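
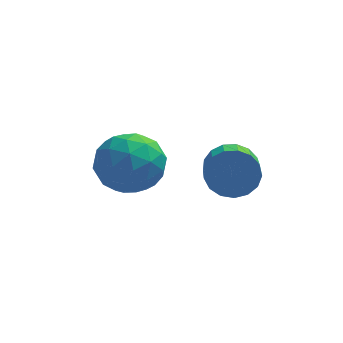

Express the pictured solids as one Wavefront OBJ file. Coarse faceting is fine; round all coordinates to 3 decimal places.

v -2.814 -0.263 1.471
v -2.297 -0.642 0.471
v -4.183 -1.598 1.269
v -3.666 -1.977 0.269
v -3.133 -2.153 1.316
v -2.287 -1.327 1.441
v -4.193 -0.913 0.299
v -3.347 -0.087 0.424
v -3.149 -1.043 -0.254
v -2.494 -1.81 0.375
v -3.986 -0.43 1.365
v -3.331 -1.197 1.994
v -2.436 -0.335 0.989
v -4.044 -1.905 0.751
v -3.731 -2.008 1.367
v -3.427 -2.231 0.779
v -2.43 -0.738 1.559
v -2.126 -0.961 0.971
v -2.617 -1.849 1.468
v -4.354 -1.279 0.769
v -4.05 -1.502 0.181
v -3.053 -0.009 0.961
v -2.749 -0.232 0.373
v -3.863 -0.391 0.272
v -2.632 -0.794 -0.025
v -3.437 -1.579 -0.144
v -3.747 -0.953 -0.126
v -3.25 -0.468 -0.053
v -2.247 -1.244 0.344
v -3.052 -2.029 0.226
v -2.739 -2.132 0.841
v -2.242 -1.647 0.915
v -2.748 -1.48 -0.081
v -3.428 -0.211 1.514
v -4.233 -0.996 1.396
v -4.238 -0.593 0.825
v -3.741 -0.108 0.899
v -3.043 -0.661 1.884
v -3.848 -1.446 1.765
v -3.23 -1.772 1.793
v -2.733 -1.287 1.866
v -3.732 -0.76 1.821
v -0.215 -1.592 1.016
v 0.211 -1.955 0.376
v 0.182 -3.451 1.205
v -0.245 -3.088 1.844
v 0.504 -1.822 0.625
v 0.474 -3.318 1.454
v 0.632 -1.637 0.964
v 0.603 -3.133 1.793
v 0.566 -1.442 1.315
v 0.537 -2.937 2.143
v 0.321 -1.281 1.597
v 0.292 -2.776 2.426
v -0.047 -1.191 1.746
v -0.076 -2.687 2.574
v -0.453 -1.193 1.728
v -0.483 -2.689 2.556
v -0.805 -1.287 1.546
v -0.835 -2.782 2.375
v -1.022 -1.45 1.243
v -1.051 -2.946 2.072
v -1.054 -1.646 0.888
v -1.083 -3.142 1.717
v -0.894 -1.83 0.562
v -0.923 -3.326 1.391
v -0.578 -1.959 0.34
v -0.608 -3.455 1.169
v -0.18 -2.004 0.273
v -0.209 -3.5 1.102
f 1 38 17
f 38 12 41
f 17 41 6
f 38 41 17
f 1 17 13
f 17 6 18
f 13 18 2
f 17 18 13
f 1 13 22
f 13 2 23
f 22 23 8
f 13 23 22
f 1 22 34
f 22 8 37
f 34 37 11
f 22 37 34
f 1 34 38
f 34 11 42
f 38 42 12
f 34 42 38
f 2 18 29
f 18 6 32
f 29 32 10
f 18 32 29
f 6 41 19
f 41 12 40
f 19 40 5
f 41 40 19
f 12 42 39
f 42 11 35
f 39 35 3
f 42 35 39
f 11 37 36
f 37 8 24
f 36 24 7
f 37 24 36
f 8 23 28
f 23 2 25
f 28 25 9
f 23 25 28
f 4 30 16
f 30 10 31
f 16 31 5
f 30 31 16
f 4 16 14
f 16 5 15
f 14 15 3
f 16 15 14
f 4 14 21
f 14 3 20
f 21 20 7
f 14 20 21
f 4 21 26
f 21 7 27
f 26 27 9
f 21 27 26
f 4 26 30
f 26 9 33
f 30 33 10
f 26 33 30
f 5 31 19
f 31 10 32
f 19 32 6
f 31 32 19
f 3 15 39
f 15 5 40
f 39 40 12
f 15 40 39
f 7 20 36
f 20 3 35
f 36 35 11
f 20 35 36
f 9 27 28
f 27 7 24
f 28 24 8
f 27 24 28
f 10 33 29
f 33 9 25
f 29 25 2
f 33 25 29
f 44 43 47
f 44 47 45
f 45 47 48
f 45 48 46
f 47 43 49
f 47 49 48
f 48 49 50
f 48 50 46
f 49 43 51
f 49 51 50
f 50 51 52
f 50 52 46
f 51 43 53
f 51 53 52
f 52 53 54
f 52 54 46
f 53 43 55
f 53 55 54
f 54 55 56
f 54 56 46
f 55 43 57
f 55 57 56
f 56 57 58
f 56 58 46
f 57 43 59
f 57 59 58
f 58 59 60
f 58 60 46
f 59 43 61
f 59 61 60
f 60 61 62
f 60 62 46
f 61 43 63
f 61 63 62
f 62 63 64
f 62 64 46
f 63 43 65
f 63 65 64
f 64 65 66
f 64 66 46
f 65 43 67
f 65 67 66
f 66 67 68
f 66 68 46
f 67 43 69
f 67 69 68
f 68 69 70
f 68 70 46
f 69 43 44
f 69 44 70
f 70 44 45
f 70 45 46



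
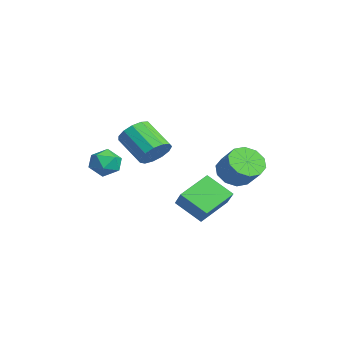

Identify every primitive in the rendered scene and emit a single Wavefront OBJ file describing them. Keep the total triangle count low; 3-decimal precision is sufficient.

v -1.385 2.378 -2.788
v -2.36 1.194 -1.701
v -0.389 2.457 -1.807
v -1.365 1.273 -0.72
v -0.375 0.727 -3.68
v -1.351 -0.457 -2.593
v 0.62 0.806 -2.699
v -0.355 -0.378 -1.612
v -0.109 -1.727 1.483
v 0.568 -2.4 1.78
v -0.813 -3.266 2.973
v -1.491 -2.593 2.677
v 0.607 -1.968 2.139
v -0.774 -2.833 3.332
v 0.418 -1.458 2.289
v -0.963 -2.324 3.482
v 0.062 -1.035 2.184
v -1.319 -1.9 3.377
v -0.349 -0.831 1.856
v -1.73 -1.696 3.05
v -0.683 -0.912 1.41
v -2.065 -1.777 2.604
v -0.836 -1.252 0.988
v -2.217 -2.117 2.181
v -0.758 -1.742 0.722
v -2.139 -2.608 1.915
v -0.474 -2.228 0.698
v -1.855 -3.094 1.892
v -0.074 -2.555 0.924
v -1.455 -3.421 2.117
v 0.314 -2.62 1.327
v -1.067 -3.485 2.52
v -3.542 -2.887 0.063
v -2.745 -3.364 0.457
v -3.975 -4.256 -0.717
v -3.178 -4.733 -0.323
v -3.945 -4.456 0.272
v -3.677 -3.611 0.754
v -3.043 -4.009 -1.014
v -2.775 -3.164 -0.532
v -2.436 -4.058 -0.209
v -2.994 -4.334 0.586
v -3.726 -3.286 -0.846
v -4.284 -3.562 -0.051
v -0.903 2.625 -0.396
v -0.175 1.955 -0.877
v 0.911 2.365 0.196
v 0.183 3.035 0.676
v -0.12 2.567 -1.167
v 0.966 2.977 -0.094
v -0.364 3.202 -1.162
v 0.722 3.612 -0.09
v -0.814 3.616 -0.865
v 0.272 4.026 0.207
v -1.298 3.651 -0.389
v -0.212 4.062 0.683
v -1.631 3.295 0.084
v -0.545 3.705 1.157
v -1.686 2.683 0.374
v -0.6 3.093 1.447
v -1.442 2.048 0.37
v -0.356 2.458 1.442
v -0.992 1.634 0.073
v 0.094 2.044 1.145
v -0.508 1.598 -0.403
v 0.578 2.009 0.669
f 2 4 1
f 5 2 1
f 1 4 3
f 3 5 1
f 2 8 4
f 6 2 5
f 6 8 2
f 4 8 3
f 7 5 3
f 3 8 7
f 7 6 5
f 8 6 7
f 10 9 13
f 10 13 11
f 11 13 14
f 11 14 12
f 13 9 15
f 13 15 14
f 14 15 16
f 14 16 12
f 15 9 17
f 15 17 16
f 16 17 18
f 16 18 12
f 17 9 19
f 17 19 18
f 18 19 20
f 18 20 12
f 19 9 21
f 19 21 20
f 20 21 22
f 20 22 12
f 21 9 23
f 21 23 22
f 22 23 24
f 22 24 12
f 23 9 25
f 23 25 24
f 24 25 26
f 24 26 12
f 25 9 27
f 25 27 26
f 26 27 28
f 26 28 12
f 27 9 29
f 27 29 28
f 28 29 30
f 28 30 12
f 29 9 31
f 29 31 30
f 30 31 32
f 30 32 12
f 31 9 10
f 31 10 32
f 32 10 11
f 32 11 12
f 33 44 38
f 33 38 34
f 33 34 40
f 33 40 43
f 33 43 44
f 34 38 42
f 38 44 37
f 44 43 35
f 43 40 39
f 40 34 41
f 36 42 37
f 36 37 35
f 36 35 39
f 36 39 41
f 36 41 42
f 37 42 38
f 35 37 44
f 39 35 43
f 41 39 40
f 42 41 34
f 46 45 49
f 46 49 47
f 47 49 50
f 47 50 48
f 49 45 51
f 49 51 50
f 50 51 52
f 50 52 48
f 51 45 53
f 51 53 52
f 52 53 54
f 52 54 48
f 53 45 55
f 53 55 54
f 54 55 56
f 54 56 48
f 55 45 57
f 55 57 56
f 56 57 58
f 56 58 48
f 57 45 59
f 57 59 58
f 58 59 60
f 58 60 48
f 59 45 61
f 59 61 60
f 60 61 62
f 60 62 48
f 61 45 63
f 61 63 62
f 62 63 64
f 62 64 48
f 63 45 65
f 63 65 64
f 64 65 66
f 64 66 48
f 65 45 46
f 65 46 66
f 66 46 47
f 66 47 48



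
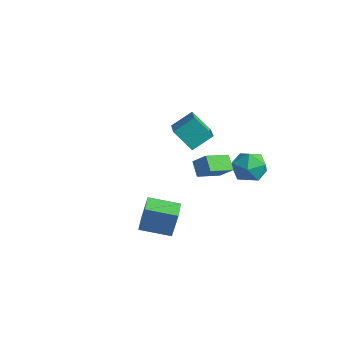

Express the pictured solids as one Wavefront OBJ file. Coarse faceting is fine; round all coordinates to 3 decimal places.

v -4.111 1.828 -0.056
v -2.506 0.658 0.818
v -3.76 2.882 0.711
v -2.155 1.712 1.584
v -3.205 2.288 -1.104
v -1.6 1.118 -0.231
v -2.854 3.342 -0.338
v -1.249 2.172 0.536
v -0.285 0.049 0.13
v 0.465 0.245 0.853
v -0.186 1.397 -0.338
v 0.564 1.593 0.385
v 0.376 -0.213 -0.485
v 1.126 -0.017 0.238
v 0.475 1.135 -0.953
v 1.225 1.331 -0.23
v 2.013 2.772 -0.494
v 2.392 2.351 0.341
v 0.828 1.649 -0.521
v 1.207 1.228 0.314
v 0.773 2.138 0.36
v 1.506 2.832 0.377
v 1.714 1.168 -0.557
v 2.447 1.862 -0.54
v 2.208 1.36 0.303
v 1.626 1.96 0.869
v 1.594 2.04 -1.049
v 1.012 2.64 -0.483
v 1.556 -4.683 -1.492
v 1.722 -4.429 -0.105
v 0.682 -3.819 -1.545
v 0.848 -3.566 -0.157
v 2.652 -3.594 -1.823
v 2.818 -3.341 -0.435
v 1.778 -2.731 -1.875
v 1.944 -2.477 -0.488
f 2 4 1
f 5 2 1
f 1 4 3
f 3 5 1
f 2 8 4
f 6 2 5
f 6 8 2
f 4 8 3
f 7 5 3
f 3 8 7
f 7 6 5
f 8 6 7
f 10 12 9
f 13 10 9
f 9 12 11
f 11 13 9
f 10 16 12
f 14 10 13
f 14 16 10
f 12 16 11
f 15 13 11
f 11 16 15
f 15 14 13
f 16 14 15
f 17 28 22
f 17 22 18
f 17 18 24
f 17 24 27
f 17 27 28
f 18 22 26
f 22 28 21
f 28 27 19
f 27 24 23
f 24 18 25
f 20 26 21
f 20 21 19
f 20 19 23
f 20 23 25
f 20 25 26
f 21 26 22
f 19 21 28
f 23 19 27
f 25 23 24
f 26 25 18
f 30 32 29
f 33 30 29
f 29 32 31
f 31 33 29
f 30 36 32
f 34 30 33
f 34 36 30
f 32 36 31
f 35 33 31
f 31 36 35
f 35 34 33
f 36 34 35



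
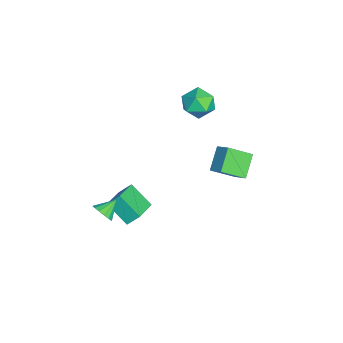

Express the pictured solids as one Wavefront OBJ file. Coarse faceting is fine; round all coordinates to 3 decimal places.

v 0.102 -3.444 -2.065
v 0.074 -2.732 -1.293
v 0.839 -2.28 -3.112
v 0.811 -1.569 -2.34
v 1.649 -3.951 -1.54
v 1.621 -3.24 -0.768
v 2.386 -2.788 -2.587
v 2.358 -2.076 -1.815
v 1.199 2.025 3.721
v 1.876 2.637 4.336
v 0.817 3.338 2.834
v 1.494 3.95 3.449
v 2.366 1.71 2.751
v 3.043 2.322 3.366
v 1.984 3.023 1.864
v 2.661 3.635 2.479
v 4.194 -3.91 0.363
v 4.569 -4.025 0.955
v 3.506 -3.19 0.937
v 4.733 -3.739 0.792
v 4.752 -3.499 0.514
v 4.622 -3.369 0.196
v 4.377 -3.384 -0.078
v 4.083 -3.541 -0.233
v 3.819 -3.796 -0.229
v 3.655 -4.082 -0.067
v 3.636 -4.322 0.211
v 3.766 -4.452 0.529
v 4.01 -4.436 0.803
v 4.304 -4.28 0.959
v -4.146 0.677 3.758
v -3.523 1.566 3.558
v -3.537 -0.086 2.262
v -2.914 0.803 2.062
v -2.67 0.138 2.908
v -3.047 0.609 3.833
v -4.013 0.871 1.987
v -4.39 1.342 2.912
v -3.441 1.686 2.464
v -2.611 1.233 3.033
v -4.449 0.247 2.787
v -3.619 -0.206 3.356
f 2 4 1
f 5 2 1
f 1 4 3
f 3 5 1
f 2 8 4
f 6 2 5
f 6 8 2
f 4 8 3
f 7 5 3
f 3 8 7
f 7 6 5
f 8 6 7
f 10 12 9
f 13 10 9
f 9 12 11
f 11 13 9
f 10 16 12
f 14 10 13
f 14 16 10
f 12 16 11
f 15 13 11
f 11 16 15
f 15 14 13
f 16 14 15
f 18 17 20
f 18 20 19
f 20 17 21
f 20 21 19
f 21 17 22
f 21 22 19
f 22 17 23
f 22 23 19
f 23 17 24
f 23 24 19
f 24 17 25
f 24 25 19
f 25 17 26
f 25 26 19
f 26 17 27
f 26 27 19
f 27 17 28
f 27 28 19
f 28 17 29
f 28 29 19
f 29 17 30
f 29 30 19
f 30 17 18
f 30 18 19
f 31 42 36
f 31 36 32
f 31 32 38
f 31 38 41
f 31 41 42
f 32 36 40
f 36 42 35
f 42 41 33
f 41 38 37
f 38 32 39
f 34 40 35
f 34 35 33
f 34 33 37
f 34 37 39
f 34 39 40
f 35 40 36
f 33 35 42
f 37 33 41
f 39 37 38
f 40 39 32



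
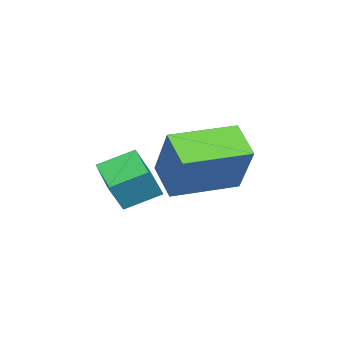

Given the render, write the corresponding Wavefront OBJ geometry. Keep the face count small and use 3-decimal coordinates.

v -1.728 1.374 -1.207
v -2.389 0.654 -0.546
v -0.962 2.076 0.324
v -1.624 1.355 0.985
v -0.336 0.025 -1.285
v -0.998 -0.696 -0.624
v 0.429 0.726 0.246
v -0.232 0.006 0.907
v -1.213 -2.06 -1.572
v -1.777 -1.183 -1.086
v -0.298 -1.263 -1.948
v -0.862 -0.386 -1.461
v -0.678 -2.234 -0.639
v -1.242 -1.357 -0.152
v 0.237 -1.437 -1.014
v -0.327 -0.56 -0.528
f 2 4 1
f 5 2 1
f 1 4 3
f 3 5 1
f 2 8 4
f 6 2 5
f 6 8 2
f 4 8 3
f 7 5 3
f 3 8 7
f 7 6 5
f 8 6 7
f 10 12 9
f 13 10 9
f 9 12 11
f 11 13 9
f 10 16 12
f 14 10 13
f 14 16 10
f 12 16 11
f 15 13 11
f 11 16 15
f 15 14 13
f 16 14 15



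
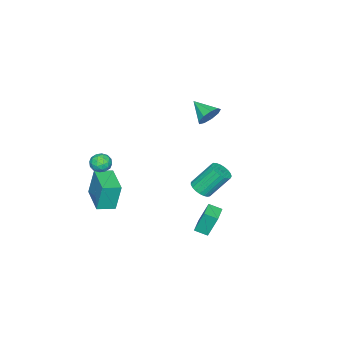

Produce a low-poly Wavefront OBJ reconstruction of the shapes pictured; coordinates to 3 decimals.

v 1.989 1.477 -4.056
v 1.777 1.966 -2.643
v 1.768 2.193 -4.337
v 1.556 2.682 -2.924
v 3.044 1.818 -4.016
v 2.832 2.307 -2.603
v 2.823 2.534 -4.297
v 2.611 3.023 -2.884
v -1.273 0.226 1.94
v -0.815 -0.156 1.437
v -1.587 -0.966 2.56
v -0.532 -0.008 1.865
v -0.596 0.249 2.328
v -0.976 0.496 2.61
v -1.495 0.616 2.578
v -1.91 0.554 2.248
v -2.026 0.339 1.774
v -1.79 0.071 1.378
v -1.312 -0.125 1.245
v 3.914 2.713 0.283
v 4.505 2.988 0.383
v 3.878 3.842 1.738
v 3.286 3.567 1.637
v 4.386 3.168 0.214
v 3.759 4.023 1.569
v 4.186 3.27 0.057
v 3.558 4.125 1.411
v 3.938 3.275 -0.061
v 3.311 4.13 1.293
v 3.686 3.184 -0.12
v 3.059 4.038 1.235
v 3.474 3.01 -0.109
v 2.846 3.865 1.245
v 3.337 2.786 -0.03
v 2.71 3.64 1.324
v 3.301 2.548 0.102
v 2.673 3.403 1.457
v 3.37 2.339 0.266
v 2.742 3.194 1.621
v 3.533 2.195 0.433
v 2.906 3.05 1.787
v 3.762 2.14 0.574
v 3.135 2.995 1.928
v 4.017 2.184 0.664
v 3.39 3.039 2.019
v 4.255 2.32 0.689
v 3.627 3.174 2.043
v 4.433 2.523 0.643
v 3.806 3.378 1.997
v 4.522 2.759 0.535
v 3.894 3.614 1.889
v 2.264 -4.161 -3.698
v 2.082 -3.873 -1.971
v 3.514 -2.813 -3.79
v 3.331 -2.526 -2.064
v 3.049 -4.874 -3.496
v 2.866 -4.587 -1.77
v 4.298 -3.527 -3.589
v 4.116 -3.239 -1.862
v 3.242 -3.399 -0.356
v 3.759 -3.783 -0.511
v 2.581 -4.097 -0.829
v 3.098 -4.481 -0.984
v 2.91 -4.418 -0.352
v 3.318 -3.987 -0.059
v 3.022 -3.893 -1.281
v 3.43 -3.462 -0.988
v 3.623 -4.089 -1.082
v 3.553 -4.413 -0.508
v 2.787 -3.467 -0.832
v 2.717 -3.791 -0.258
v 3.559 -3.53 -0.391
v 2.781 -4.35 -0.949
v 2.671 -4.313 -0.577
v 2.974 -4.539 -0.668
v 3.3 -3.649 -0.126
v 3.603 -3.875 -0.217
v 3.104 -4.248 -0.124
v 2.737 -4.005 -1.123
v 3.04 -4.231 -1.214
v 3.366 -3.341 -0.672
v 3.669 -3.567 -0.763
v 3.236 -3.632 -1.216
v 3.782 -3.936 -0.819
v 3.393 -4.346 -1.097
v 3.349 -4 -1.271
v 3.589 -3.747 -1.099
v 3.742 -4.126 -0.481
v 3.353 -4.536 -0.76
v 3.242 -4.499 -0.388
v 3.483 -4.245 -0.216
v 3.661 -4.306 -0.817
v 2.987 -3.344 -0.58
v 2.598 -3.754 -0.859
v 2.857 -3.635 -1.124
v 3.098 -3.381 -0.952
v 2.947 -3.534 -0.243
v 2.558 -3.944 -0.521
v 2.751 -4.133 -0.241
v 2.991 -3.88 -0.069
v 2.679 -3.574 -0.523
f 2 4 1
f 5 2 1
f 1 4 3
f 3 5 1
f 2 8 4
f 6 2 5
f 6 8 2
f 4 8 3
f 7 5 3
f 3 8 7
f 7 6 5
f 8 6 7
f 10 9 12
f 10 12 11
f 12 9 13
f 12 13 11
f 13 9 14
f 13 14 11
f 14 9 15
f 14 15 11
f 15 9 16
f 15 16 11
f 16 9 17
f 16 17 11
f 17 9 18
f 17 18 11
f 18 9 19
f 18 19 11
f 19 9 10
f 19 10 11
f 21 20 24
f 21 24 22
f 22 24 25
f 22 25 23
f 24 20 26
f 24 26 25
f 25 26 27
f 25 27 23
f 26 20 28
f 26 28 27
f 27 28 29
f 27 29 23
f 28 20 30
f 28 30 29
f 29 30 31
f 29 31 23
f 30 20 32
f 30 32 31
f 31 32 33
f 31 33 23
f 32 20 34
f 32 34 33
f 33 34 35
f 33 35 23
f 34 20 36
f 34 36 35
f 35 36 37
f 35 37 23
f 36 20 38
f 36 38 37
f 37 38 39
f 37 39 23
f 38 20 40
f 38 40 39
f 39 40 41
f 39 41 23
f 40 20 42
f 40 42 41
f 41 42 43
f 41 43 23
f 42 20 44
f 42 44 43
f 43 44 45
f 43 45 23
f 44 20 46
f 44 46 45
f 45 46 47
f 45 47 23
f 46 20 48
f 46 48 47
f 47 48 49
f 47 49 23
f 48 20 50
f 48 50 49
f 49 50 51
f 49 51 23
f 50 20 21
f 50 21 51
f 51 21 22
f 51 22 23
f 53 55 52
f 56 53 52
f 52 55 54
f 54 56 52
f 53 59 55
f 57 53 56
f 57 59 53
f 55 59 54
f 58 56 54
f 54 59 58
f 58 57 56
f 59 57 58
f 60 97 76
f 97 71 100
f 76 100 65
f 97 100 76
f 60 76 72
f 76 65 77
f 72 77 61
f 76 77 72
f 60 72 81
f 72 61 82
f 81 82 67
f 72 82 81
f 60 81 93
f 81 67 96
f 93 96 70
f 81 96 93
f 60 93 97
f 93 70 101
f 97 101 71
f 93 101 97
f 61 77 88
f 77 65 91
f 88 91 69
f 77 91 88
f 65 100 78
f 100 71 99
f 78 99 64
f 100 99 78
f 71 101 98
f 101 70 94
f 98 94 62
f 101 94 98
f 70 96 95
f 96 67 83
f 95 83 66
f 96 83 95
f 67 82 87
f 82 61 84
f 87 84 68
f 82 84 87
f 63 89 75
f 89 69 90
f 75 90 64
f 89 90 75
f 63 75 73
f 75 64 74
f 73 74 62
f 75 74 73
f 63 73 80
f 73 62 79
f 80 79 66
f 73 79 80
f 63 80 85
f 80 66 86
f 85 86 68
f 80 86 85
f 63 85 89
f 85 68 92
f 89 92 69
f 85 92 89
f 64 90 78
f 90 69 91
f 78 91 65
f 90 91 78
f 62 74 98
f 74 64 99
f 98 99 71
f 74 99 98
f 66 79 95
f 79 62 94
f 95 94 70
f 79 94 95
f 68 86 87
f 86 66 83
f 87 83 67
f 86 83 87
f 69 92 88
f 92 68 84
f 88 84 61
f 92 84 88



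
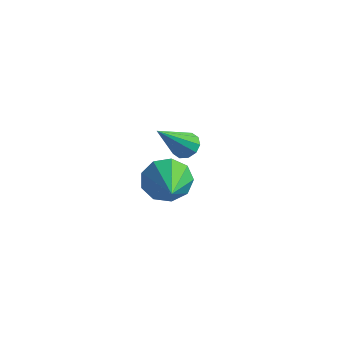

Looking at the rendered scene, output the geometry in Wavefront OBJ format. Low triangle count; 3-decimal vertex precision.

v -0.067 -2.112 -1.827
v 0.548 -1.891 -2.322
v 1.147 -3.528 -0.953
v 0.562 -1.587 -1.851
v 0.282 -1.529 -1.369
v -0.162 -1.744 -1.101
v -0.561 -2.132 -1.173
v -0.729 -2.51 -1.552
v -0.588 -2.702 -2.059
v -0.203 -2.618 -2.458
v 0.246 -2.298 -2.562
v -1.786 1.262 -3.126
v -1.511 1.58 -2.788
v -2.054 0.058 -1.774
v -1.832 1.668 -2.774
v -2.136 1.601 -2.893
v -2.307 1.404 -3.102
v -2.278 1.153 -3.32
v -2.062 0.943 -3.464
v -1.741 0.855 -3.479
v -1.437 0.923 -3.359
v -1.266 1.119 -3.15
v -1.294 1.371 -2.932
f 2 1 4
f 2 4 3
f 4 1 5
f 4 5 3
f 5 1 6
f 5 6 3
f 6 1 7
f 6 7 3
f 7 1 8
f 7 8 3
f 8 1 9
f 8 9 3
f 9 1 10
f 9 10 3
f 10 1 11
f 10 11 3
f 11 1 2
f 11 2 3
f 13 12 15
f 13 15 14
f 15 12 16
f 15 16 14
f 16 12 17
f 16 17 14
f 17 12 18
f 17 18 14
f 18 12 19
f 18 19 14
f 19 12 20
f 19 20 14
f 20 12 21
f 20 21 14
f 21 12 22
f 21 22 14
f 22 12 23
f 22 23 14
f 23 12 13
f 23 13 14



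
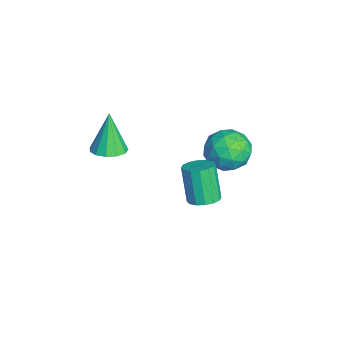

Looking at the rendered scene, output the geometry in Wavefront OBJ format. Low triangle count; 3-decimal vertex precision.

v -2.054 4.588 -2.079
v -1.672 3.993 -1.434
v -2.228 3.407 -3.066
v -1.846 2.812 -2.421
v -2.708 3.197 -2.265
v -2.601 3.926 -1.655
v -1.299 3.474 -2.845
v -1.192 4.203 -2.235
v -1.206 3.304 -1.908
v -2.076 3.133 -1.55
v -1.824 4.267 -2.95
v -2.694 4.096 -2.592
v -1.848 4.394 -1.67
v -2.052 3.006 -2.83
v -2.559 3.232 -2.738
v -2.334 2.882 -2.36
v -2.394 4.355 -1.8
v -2.169 4.005 -1.421
v -2.778 3.537 -1.91
v -1.731 3.395 -3.079
v -1.506 3.045 -2.7
v -1.566 4.518 -2.14
v -1.341 4.168 -1.762
v -1.122 3.863 -2.59
v -1.349 3.639 -1.569
v -1.451 2.946 -2.149
v -1.13 3.334 -2.398
v -1.067 3.763 -2.04
v -1.861 3.539 -1.359
v -1.963 2.845 -1.939
v -2.47 3.071 -1.847
v -2.407 3.5 -1.489
v -1.587 3.134 -1.637
v -1.937 4.555 -2.561
v -2.039 3.861 -3.141
v -1.493 3.9 -3.011
v -1.43 4.329 -2.653
v -2.449 4.454 -2.351
v -2.551 3.761 -2.931
v -2.833 3.637 -2.46
v -2.77 4.066 -2.102
v -2.313 4.266 -2.863
v -2.183 -0.608 -2.09
v -1.697 -1.095 -1.915
v -2.697 -0.532 -0.45
v -1.519 -0.739 -1.875
v -1.551 -0.341 -1.904
v -1.784 -0.028 -1.991
v -2.144 0.101 -2.11
v -2.516 0.005 -2.223
v -2.782 -0.285 -2.293
v -2.858 -0.678 -2.298
v -2.719 -1.049 -2.238
v -2.41 -1.279 -2.13
v -2.029 -1.296 -2.01
v 2.409 2.394 -0.762
v 2.875 2.672 -0.531
v 2.297 2.525 0.813
v 1.831 2.246 0.582
v 2.673 2.893 -0.593
v 2.096 2.746 0.75
v 2.401 2.98 -0.701
v 1.824 2.833 0.643
v 2.131 2.91 -0.825
v 1.553 2.763 0.519
v 1.935 2.702 -0.932
v 1.358 2.554 0.412
v 1.866 2.411 -0.993
v 1.289 2.263 0.351
v 1.943 2.115 -0.993
v 1.365 1.968 0.351
v 2.144 1.894 -0.93
v 1.567 1.747 0.413
v 2.416 1.807 -0.823
v 1.839 1.66 0.521
v 2.687 1.877 -0.699
v 2.109 1.73 0.645
v 2.882 2.086 -0.592
v 2.305 1.938 0.752
v 2.951 2.377 -0.531
v 2.374 2.229 0.813
f 1 38 17
f 38 12 41
f 17 41 6
f 38 41 17
f 1 17 13
f 17 6 18
f 13 18 2
f 17 18 13
f 1 13 22
f 13 2 23
f 22 23 8
f 13 23 22
f 1 22 34
f 22 8 37
f 34 37 11
f 22 37 34
f 1 34 38
f 34 11 42
f 38 42 12
f 34 42 38
f 2 18 29
f 18 6 32
f 29 32 10
f 18 32 29
f 6 41 19
f 41 12 40
f 19 40 5
f 41 40 19
f 12 42 39
f 42 11 35
f 39 35 3
f 42 35 39
f 11 37 36
f 37 8 24
f 36 24 7
f 37 24 36
f 8 23 28
f 23 2 25
f 28 25 9
f 23 25 28
f 4 30 16
f 30 10 31
f 16 31 5
f 30 31 16
f 4 16 14
f 16 5 15
f 14 15 3
f 16 15 14
f 4 14 21
f 14 3 20
f 21 20 7
f 14 20 21
f 4 21 26
f 21 7 27
f 26 27 9
f 21 27 26
f 4 26 30
f 26 9 33
f 30 33 10
f 26 33 30
f 5 31 19
f 31 10 32
f 19 32 6
f 31 32 19
f 3 15 39
f 15 5 40
f 39 40 12
f 15 40 39
f 7 20 36
f 20 3 35
f 36 35 11
f 20 35 36
f 9 27 28
f 27 7 24
f 28 24 8
f 27 24 28
f 10 33 29
f 33 9 25
f 29 25 2
f 33 25 29
f 44 43 46
f 44 46 45
f 46 43 47
f 46 47 45
f 47 43 48
f 47 48 45
f 48 43 49
f 48 49 45
f 49 43 50
f 49 50 45
f 50 43 51
f 50 51 45
f 51 43 52
f 51 52 45
f 52 43 53
f 52 53 45
f 53 43 54
f 53 54 45
f 54 43 55
f 54 55 45
f 55 43 44
f 55 44 45
f 57 56 60
f 57 60 58
f 58 60 61
f 58 61 59
f 60 56 62
f 60 62 61
f 61 62 63
f 61 63 59
f 62 56 64
f 62 64 63
f 63 64 65
f 63 65 59
f 64 56 66
f 64 66 65
f 65 66 67
f 65 67 59
f 66 56 68
f 66 68 67
f 67 68 69
f 67 69 59
f 68 56 70
f 68 70 69
f 69 70 71
f 69 71 59
f 70 56 72
f 70 72 71
f 71 72 73
f 71 73 59
f 72 56 74
f 72 74 73
f 73 74 75
f 73 75 59
f 74 56 76
f 74 76 75
f 75 76 77
f 75 77 59
f 76 56 78
f 76 78 77
f 77 78 79
f 77 79 59
f 78 56 80
f 78 80 79
f 79 80 81
f 79 81 59
f 80 56 57
f 80 57 81
f 81 57 58
f 81 58 59



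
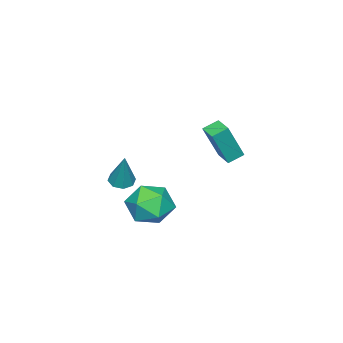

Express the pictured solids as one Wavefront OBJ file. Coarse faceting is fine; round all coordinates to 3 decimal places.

v 1.256 -0.073 -0.674
v 1.794 -0.129 -0.821
v 1.744 0.413 0.934
v 1.644 0.266 -0.894
v 1.267 0.462 -0.839
v 0.884 0.345 -0.688
v 0.718 -0.017 -0.528
v 0.868 -0.412 -0.454
v 1.245 -0.608 -0.51
v 1.628 -0.491 -0.661
v -4.008 1.238 -1.355
v -3.305 0.868 0.425
v -4.616 1.644 -1.031
v -3.913 1.274 0.75
v -3.527 1.986 -1.39
v -2.824 1.616 0.391
v -4.135 2.392 -1.065
v -3.432 2.022 0.715
v 1.361 1.885 -0.908
v 2.138 1.201 -1.225
v 0.302 1.259 -2.155
v 1.079 0.575 -2.472
v 0.591 0.433 -1.516
v 1.245 0.821 -0.745
v 1.195 1.639 -2.635
v 1.849 2.027 -1.864
v 2.036 1.05 -2.292
v 1.663 0.304 -1.601
v 0.777 2.156 -1.779
v 0.404 1.41 -1.088
f 2 1 4
f 2 4 3
f 4 1 5
f 4 5 3
f 5 1 6
f 5 6 3
f 6 1 7
f 6 7 3
f 7 1 8
f 7 8 3
f 8 1 9
f 8 9 3
f 9 1 10
f 9 10 3
f 10 1 2
f 10 2 3
f 12 14 11
f 15 12 11
f 11 14 13
f 13 15 11
f 12 18 14
f 16 12 15
f 16 18 12
f 14 18 13
f 17 15 13
f 13 18 17
f 17 16 15
f 18 16 17
f 19 30 24
f 19 24 20
f 19 20 26
f 19 26 29
f 19 29 30
f 20 24 28
f 24 30 23
f 30 29 21
f 29 26 25
f 26 20 27
f 22 28 23
f 22 23 21
f 22 21 25
f 22 25 27
f 22 27 28
f 23 28 24
f 21 23 30
f 25 21 29
f 27 25 26
f 28 27 20



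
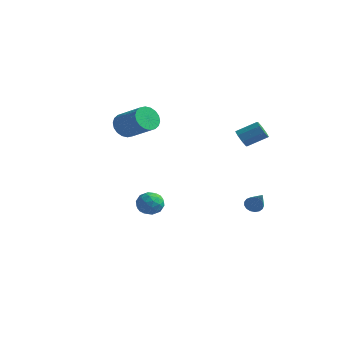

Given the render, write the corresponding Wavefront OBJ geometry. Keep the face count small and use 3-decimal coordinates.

v -4.263 0.401 1.981
v -3.846 0.156 1.198
v -1.999 0.115 2.197
v -2.417 0.359 2.979
v -3.83 0.565 1.186
v -1.983 0.524 2.185
v -3.9 0.942 1.331
v -2.053 0.9 2.33
v -4.042 1.211 1.605
v -2.195 1.17 2.604
v -4.228 1.32 1.953
v -2.381 1.278 2.952
v -4.421 1.246 2.307
v -2.574 1.205 3.306
v -4.583 1.005 2.596
v -2.736 0.964 3.595
v -4.681 0.645 2.763
v -2.834 0.604 3.762
v -4.697 0.236 2.775
v -2.85 0.195 3.774
v -4.627 -0.14 2.63
v -2.78 -0.182 3.629
v -4.485 -0.41 2.356
v -2.638 -0.451 3.355
v -4.299 -0.518 2.008
v -2.452 -0.56 3.007
v -4.106 -0.445 1.654
v -2.259 -0.486 2.653
v -3.944 -0.204 1.365
v -2.097 -0.245 2.364
v 1.242 -3.351 -1.164
v 2.073 -3.45 -1.008
v 1.307 -4.33 -2.132
v 2.138 -4.429 -1.976
v 1.564 -4.671 -1.395
v 1.523 -4.066 -0.797
v 1.857 -3.714 -2.343
v 1.816 -3.109 -1.745
v 2.453 -3.675 -1.736
v 2.272 -4.266 -1.15
v 1.108 -3.514 -1.99
v 0.927 -4.105 -1.404
v 1.652 -3.315 -1.001
v 1.728 -4.465 -2.139
v 1.391 -4.607 -1.798
v 1.879 -4.666 -1.706
v 1.329 -3.677 -0.877
v 1.817 -3.735 -0.785
v 1.518 -4.452 -1.013
v 1.563 -4.045 -2.355
v 2.051 -4.103 -2.263
v 1.501 -3.114 -1.434
v 1.989 -3.173 -1.342
v 1.862 -3.328 -2.127
v 2.364 -3.505 -1.337
v 2.402 -4.08 -1.906
v 2.236 -3.66 -2.122
v 2.213 -3.305 -1.77
v 2.257 -3.853 -0.993
v 2.296 -4.428 -1.562
v 1.958 -4.57 -1.221
v 1.934 -4.214 -0.869
v 2.481 -3.985 -1.421
v 1.084 -3.352 -1.578
v 1.123 -3.927 -2.147
v 1.446 -3.566 -2.271
v 1.422 -3.21 -1.919
v 0.978 -3.7 -1.234
v 1.016 -4.275 -1.803
v 1.167 -4.475 -1.37
v 1.144 -4.12 -1.018
v 0.899 -3.795 -1.719
v 2.482 4.151 -3.773
v 2.861 4.602 -3.887
v 3.678 3.469 -2.507
v 2.695 4.704 -3.676
v 2.481 4.679 -3.487
v 2.267 4.533 -3.363
v 2.102 4.3 -3.333
v 2.024 4.033 -3.404
v 2.051 3.793 -3.56
v 2.178 3.635 -3.764
v 2.373 3.595 -3.97
v 2.594 3.683 -4.131
v 2.79 3.879 -4.21
v 2.914 4.136 -4.189
v 2.94 4.398 -4.072
v 3.515 1.692 2.336
v 4.016 1.525 1.924
v 4.885 2.38 2.632
v 4.385 2.548 3.044
v 3.752 1.932 1.757
v 4.621 2.787 2.465
v 3.349 2.198 1.929
v 4.219 3.053 2.637
v 3.044 2.169 2.34
v 3.913 3.024 3.048
v 3.015 1.86 2.748
v 3.884 2.715 3.456
v 3.279 1.453 2.915
v 4.148 2.308 3.623
v 3.681 1.187 2.743
v 4.551 2.042 3.451
v 3.987 1.216 2.332
v 4.856 2.071 3.04
f 2 1 5
f 2 5 3
f 3 5 6
f 3 6 4
f 5 1 7
f 5 7 6
f 6 7 8
f 6 8 4
f 7 1 9
f 7 9 8
f 8 9 10
f 8 10 4
f 9 1 11
f 9 11 10
f 10 11 12
f 10 12 4
f 11 1 13
f 11 13 12
f 12 13 14
f 12 14 4
f 13 1 15
f 13 15 14
f 14 15 16
f 14 16 4
f 15 1 17
f 15 17 16
f 16 17 18
f 16 18 4
f 17 1 19
f 17 19 18
f 18 19 20
f 18 20 4
f 19 1 21
f 19 21 20
f 20 21 22
f 20 22 4
f 21 1 23
f 21 23 22
f 22 23 24
f 22 24 4
f 23 1 25
f 23 25 24
f 24 25 26
f 24 26 4
f 25 1 27
f 25 27 26
f 26 27 28
f 26 28 4
f 27 1 29
f 27 29 28
f 28 29 30
f 28 30 4
f 29 1 2
f 29 2 30
f 30 2 3
f 30 3 4
f 31 68 47
f 68 42 71
f 47 71 36
f 68 71 47
f 31 47 43
f 47 36 48
f 43 48 32
f 47 48 43
f 31 43 52
f 43 32 53
f 52 53 38
f 43 53 52
f 31 52 64
f 52 38 67
f 64 67 41
f 52 67 64
f 31 64 68
f 64 41 72
f 68 72 42
f 64 72 68
f 32 48 59
f 48 36 62
f 59 62 40
f 48 62 59
f 36 71 49
f 71 42 70
f 49 70 35
f 71 70 49
f 42 72 69
f 72 41 65
f 69 65 33
f 72 65 69
f 41 67 66
f 67 38 54
f 66 54 37
f 67 54 66
f 38 53 58
f 53 32 55
f 58 55 39
f 53 55 58
f 34 60 46
f 60 40 61
f 46 61 35
f 60 61 46
f 34 46 44
f 46 35 45
f 44 45 33
f 46 45 44
f 34 44 51
f 44 33 50
f 51 50 37
f 44 50 51
f 34 51 56
f 51 37 57
f 56 57 39
f 51 57 56
f 34 56 60
f 56 39 63
f 60 63 40
f 56 63 60
f 35 61 49
f 61 40 62
f 49 62 36
f 61 62 49
f 33 45 69
f 45 35 70
f 69 70 42
f 45 70 69
f 37 50 66
f 50 33 65
f 66 65 41
f 50 65 66
f 39 57 58
f 57 37 54
f 58 54 38
f 57 54 58
f 40 63 59
f 63 39 55
f 59 55 32
f 63 55 59
f 74 73 76
f 74 76 75
f 76 73 77
f 76 77 75
f 77 73 78
f 77 78 75
f 78 73 79
f 78 79 75
f 79 73 80
f 79 80 75
f 80 73 81
f 80 81 75
f 81 73 82
f 81 82 75
f 82 73 83
f 82 83 75
f 83 73 84
f 83 84 75
f 84 73 85
f 84 85 75
f 85 73 86
f 85 86 75
f 86 73 87
f 86 87 75
f 87 73 74
f 87 74 75
f 89 88 92
f 89 92 90
f 90 92 93
f 90 93 91
f 92 88 94
f 92 94 93
f 93 94 95
f 93 95 91
f 94 88 96
f 94 96 95
f 95 96 97
f 95 97 91
f 96 88 98
f 96 98 97
f 97 98 99
f 97 99 91
f 98 88 100
f 98 100 99
f 99 100 101
f 99 101 91
f 100 88 102
f 100 102 101
f 101 102 103
f 101 103 91
f 102 88 104
f 102 104 103
f 103 104 105
f 103 105 91
f 104 88 89
f 104 89 105
f 105 89 90
f 105 90 91



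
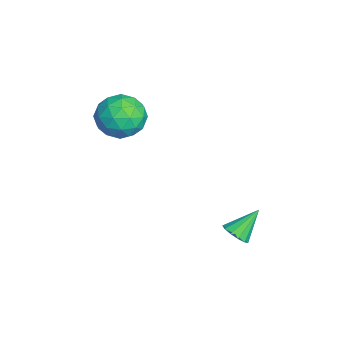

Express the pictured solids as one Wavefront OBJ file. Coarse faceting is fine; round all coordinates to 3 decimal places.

v -1.567 0.108 -1.576
v -1.097 0.373 -1.595
v -1.973 0.892 -0.704
v -1.278 0.506 -1.799
v -1.552 0.513 -1.933
v -1.83 0.392 -1.953
v -2.025 0.18 -1.853
v -2.074 -0.054 -1.666
v -1.963 -0.237 -1.449
v -1.726 -0.31 -1.273
v -1.439 -0.251 -1.193
v -1.192 -0.077 -1.234
v -1.065 0.155 -1.384
v -3.384 -3.588 1.895
v -3.105 -4.012 2.681
v -4.635 -3.108 2.599
v -4.356 -3.532 3.385
v -3.896 -2.781 3.07
v -3.122 -3.078 2.635
v -4.618 -4.042 2.645
v -3.844 -4.339 2.21
v -3.867 -4.293 3.145
v -3.421 -3.514 3.407
v -4.319 -3.606 1.873
v -3.873 -2.827 2.135
v -3.134 -3.842 2.226
v -4.606 -3.278 3.054
v -4.335 -2.836 2.868
v -4.171 -3.086 3.33
v -3.145 -3.293 2.199
v -2.98 -3.542 2.661
v -3.445 -2.819 2.89
v -4.76 -3.578 2.619
v -4.595 -3.827 3.081
v -3.569 -4.034 1.95
v -3.405 -4.284 2.412
v -4.295 -4.301 2.39
v -3.419 -4.257 2.961
v -4.154 -3.975 3.374
v -4.308 -4.274 2.94
v -3.853 -4.449 2.684
v -3.156 -3.799 3.115
v -3.892 -3.516 3.529
v -3.621 -3.075 3.343
v -3.166 -3.249 3.088
v -3.605 -3.964 3.387
v -3.848 -3.604 1.751
v -4.584 -3.321 2.165
v -4.574 -3.871 2.192
v -4.119 -4.045 1.937
v -3.586 -3.145 1.906
v -4.321 -2.863 2.319
v -3.887 -2.671 2.596
v -3.432 -2.846 2.34
v -4.135 -3.156 1.893
f 2 1 4
f 2 4 3
f 4 1 5
f 4 5 3
f 5 1 6
f 5 6 3
f 6 1 7
f 6 7 3
f 7 1 8
f 7 8 3
f 8 1 9
f 8 9 3
f 9 1 10
f 9 10 3
f 10 1 11
f 10 11 3
f 11 1 12
f 11 12 3
f 12 1 13
f 12 13 3
f 13 1 2
f 13 2 3
f 14 51 30
f 51 25 54
f 30 54 19
f 51 54 30
f 14 30 26
f 30 19 31
f 26 31 15
f 30 31 26
f 14 26 35
f 26 15 36
f 35 36 21
f 26 36 35
f 14 35 47
f 35 21 50
f 47 50 24
f 35 50 47
f 14 47 51
f 47 24 55
f 51 55 25
f 47 55 51
f 15 31 42
f 31 19 45
f 42 45 23
f 31 45 42
f 19 54 32
f 54 25 53
f 32 53 18
f 54 53 32
f 25 55 52
f 55 24 48
f 52 48 16
f 55 48 52
f 24 50 49
f 50 21 37
f 49 37 20
f 50 37 49
f 21 36 41
f 36 15 38
f 41 38 22
f 36 38 41
f 17 43 29
f 43 23 44
f 29 44 18
f 43 44 29
f 17 29 27
f 29 18 28
f 27 28 16
f 29 28 27
f 17 27 34
f 27 16 33
f 34 33 20
f 27 33 34
f 17 34 39
f 34 20 40
f 39 40 22
f 34 40 39
f 17 39 43
f 39 22 46
f 43 46 23
f 39 46 43
f 18 44 32
f 44 23 45
f 32 45 19
f 44 45 32
f 16 28 52
f 28 18 53
f 52 53 25
f 28 53 52
f 20 33 49
f 33 16 48
f 49 48 24
f 33 48 49
f 22 40 41
f 40 20 37
f 41 37 21
f 40 37 41
f 23 46 42
f 46 22 38
f 42 38 15
f 46 38 42



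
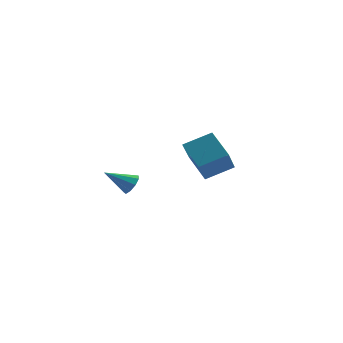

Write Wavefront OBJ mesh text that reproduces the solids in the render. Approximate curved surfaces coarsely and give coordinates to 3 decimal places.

v 0.329 3.184 -4.336
v 0.479 1.637 -2.836
v -1.018 4.236 -3.115
v -0.869 2.688 -1.616
v 1.789 4.112 -3.524
v 1.938 2.564 -2.025
v 0.441 5.163 -2.304
v 0.591 3.616 -0.804
v -1.553 -3.459 -2.68
v -1.267 -3.157 -2.081
v -2.847 -4.141 -1.72
v -1.59 -2.842 -2.293
v -1.897 -2.815 -2.687
v -2.042 -3.09 -3.078
v -1.958 -3.538 -3.282
v -1.685 -3.949 -3.206
v -1.35 -4.131 -2.883
v -1.11 -3.998 -2.466
v -1.077 -3.614 -2.149
f 2 4 1
f 5 2 1
f 1 4 3
f 3 5 1
f 2 8 4
f 6 2 5
f 6 8 2
f 4 8 3
f 7 5 3
f 3 8 7
f 7 6 5
f 8 6 7
f 10 9 12
f 10 12 11
f 12 9 13
f 12 13 11
f 13 9 14
f 13 14 11
f 14 9 15
f 14 15 11
f 15 9 16
f 15 16 11
f 16 9 17
f 16 17 11
f 17 9 18
f 17 18 11
f 18 9 19
f 18 19 11
f 19 9 10
f 19 10 11



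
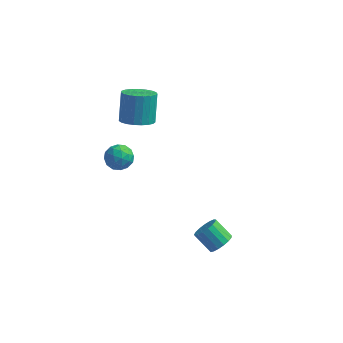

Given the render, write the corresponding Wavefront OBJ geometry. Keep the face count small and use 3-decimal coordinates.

v -1.985 -0.048 3.018
v -1.507 -0.748 3.489
v -1.676 0.188 5.053
v -2.155 0.888 4.582
v -1.207 -0.503 3.375
v -1.376 0.433 4.939
v -1.042 -0.18 3.2
v -1.211 0.756 4.763
v -1.04 0.166 2.993
v -1.209 1.102 4.556
v -1.201 0.475 2.79
v -1.37 1.411 4.353
v -1.498 0.694 2.627
v -1.668 1.63 4.19
v -1.879 0.784 2.531
v -2.049 1.72 4.095
v -2.279 0.731 2.52
v -2.448 1.667 4.084
v -2.628 0.543 2.595
v -2.797 1.479 4.158
v -2.866 0.252 2.743
v -3.035 1.188 4.306
v -2.951 -0.09 2.939
v -3.12 0.846 4.502
v -2.87 -0.425 3.148
v -3.039 0.511 4.712
v -2.635 -0.695 3.335
v -2.805 0.241 4.898
v -2.288 -0.853 3.467
v -2.458 0.083 5.031
v -1.889 -0.872 3.522
v -2.059 0.065 5.085
v 3.565 -3.051 -3.221
v 3.857 -3.522 -2.716
v 2.887 -3.22 -1.873
v 2.595 -2.749 -2.379
v 4.017 -3.209 -2.644
v 3.047 -2.907 -1.802
v 4.074 -2.86 -2.705
v 3.104 -2.558 -1.862
v 4.014 -2.555 -2.883
v 3.044 -2.252 -2.04
v 3.851 -2.363 -3.139
v 2.881 -2.06 -2.297
v 3.623 -2.329 -3.414
v 2.653 -2.026 -2.572
v 3.381 -2.46 -3.645
v 2.411 -2.158 -2.802
v 3.182 -2.727 -3.779
v 2.212 -2.425 -2.936
v 3.07 -3.068 -3.785
v 2.1 -2.766 -2.942
v 3.072 -3.406 -3.662
v 2.102 -3.103 -2.819
v 3.187 -3.662 -3.438
v 2.217 -3.359 -2.595
v 3.388 -3.778 -3.164
v 2.418 -3.475 -2.321
v 3.63 -3.728 -2.904
v 2.66 -3.425 -2.061
v -2.902 -1.817 2.13
v -2.308 -1.523 1.612
v -2.232 -2.997 2.228
v -1.638 -2.703 1.71
v -1.717 -2.384 2.485
v -2.131 -1.654 2.424
v -2.409 -2.866 1.416
v -2.823 -2.136 1.355
v -2.003 -2.171 1.171
v -1.576 -1.873 1.831
v -2.964 -2.647 2.009
v -2.537 -2.349 2.669
v -2.664 -1.566 1.862
v -1.876 -2.954 1.978
v -1.922 -2.766 2.433
v -1.573 -2.593 2.129
v -2.56 -1.643 2.339
v -2.211 -1.47 2.035
v -1.863 -1.976 2.548
v -2.329 -3.05 1.805
v -1.98 -2.877 1.501
v -2.967 -1.927 1.711
v -2.618 -1.754 1.407
v -2.677 -2.544 1.292
v -2.136 -1.774 1.299
v -1.742 -2.468 1.357
v -2.195 -2.564 1.184
v -2.438 -2.135 1.148
v -1.884 -1.599 1.687
v -1.49 -2.293 1.745
v -1.537 -2.105 2.2
v -1.78 -1.676 2.164
v -1.705 -1.98 1.428
v -3.05 -2.227 2.095
v -2.656 -2.921 2.153
v -2.76 -2.844 1.676
v -3.003 -2.415 1.64
v -2.798 -2.052 2.483
v -2.404 -2.746 2.541
v -2.102 -2.385 2.692
v -2.345 -1.956 2.656
v -2.835 -2.54 2.412
f 2 1 5
f 2 5 3
f 3 5 6
f 3 6 4
f 5 1 7
f 5 7 6
f 6 7 8
f 6 8 4
f 7 1 9
f 7 9 8
f 8 9 10
f 8 10 4
f 9 1 11
f 9 11 10
f 10 11 12
f 10 12 4
f 11 1 13
f 11 13 12
f 12 13 14
f 12 14 4
f 13 1 15
f 13 15 14
f 14 15 16
f 14 16 4
f 15 1 17
f 15 17 16
f 16 17 18
f 16 18 4
f 17 1 19
f 17 19 18
f 18 19 20
f 18 20 4
f 19 1 21
f 19 21 20
f 20 21 22
f 20 22 4
f 21 1 23
f 21 23 22
f 22 23 24
f 22 24 4
f 23 1 25
f 23 25 24
f 24 25 26
f 24 26 4
f 25 1 27
f 25 27 26
f 26 27 28
f 26 28 4
f 27 1 29
f 27 29 28
f 28 29 30
f 28 30 4
f 29 1 31
f 29 31 30
f 30 31 32
f 30 32 4
f 31 1 2
f 31 2 32
f 32 2 3
f 32 3 4
f 34 33 37
f 34 37 35
f 35 37 38
f 35 38 36
f 37 33 39
f 37 39 38
f 38 39 40
f 38 40 36
f 39 33 41
f 39 41 40
f 40 41 42
f 40 42 36
f 41 33 43
f 41 43 42
f 42 43 44
f 42 44 36
f 43 33 45
f 43 45 44
f 44 45 46
f 44 46 36
f 45 33 47
f 45 47 46
f 46 47 48
f 46 48 36
f 47 33 49
f 47 49 48
f 48 49 50
f 48 50 36
f 49 33 51
f 49 51 50
f 50 51 52
f 50 52 36
f 51 33 53
f 51 53 52
f 52 53 54
f 52 54 36
f 53 33 55
f 53 55 54
f 54 55 56
f 54 56 36
f 55 33 57
f 55 57 56
f 56 57 58
f 56 58 36
f 57 33 59
f 57 59 58
f 58 59 60
f 58 60 36
f 59 33 34
f 59 34 60
f 60 34 35
f 60 35 36
f 61 98 77
f 98 72 101
f 77 101 66
f 98 101 77
f 61 77 73
f 77 66 78
f 73 78 62
f 77 78 73
f 61 73 82
f 73 62 83
f 82 83 68
f 73 83 82
f 61 82 94
f 82 68 97
f 94 97 71
f 82 97 94
f 61 94 98
f 94 71 102
f 98 102 72
f 94 102 98
f 62 78 89
f 78 66 92
f 89 92 70
f 78 92 89
f 66 101 79
f 101 72 100
f 79 100 65
f 101 100 79
f 72 102 99
f 102 71 95
f 99 95 63
f 102 95 99
f 71 97 96
f 97 68 84
f 96 84 67
f 97 84 96
f 68 83 88
f 83 62 85
f 88 85 69
f 83 85 88
f 64 90 76
f 90 70 91
f 76 91 65
f 90 91 76
f 64 76 74
f 76 65 75
f 74 75 63
f 76 75 74
f 64 74 81
f 74 63 80
f 81 80 67
f 74 80 81
f 64 81 86
f 81 67 87
f 86 87 69
f 81 87 86
f 64 86 90
f 86 69 93
f 90 93 70
f 86 93 90
f 65 91 79
f 91 70 92
f 79 92 66
f 91 92 79
f 63 75 99
f 75 65 100
f 99 100 72
f 75 100 99
f 67 80 96
f 80 63 95
f 96 95 71
f 80 95 96
f 69 87 88
f 87 67 84
f 88 84 68
f 87 84 88
f 70 93 89
f 93 69 85
f 89 85 62
f 93 85 89



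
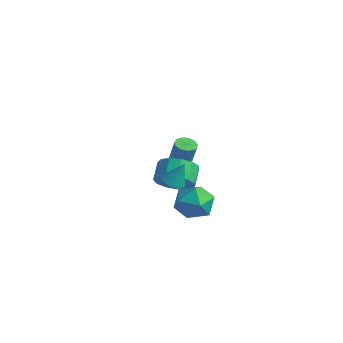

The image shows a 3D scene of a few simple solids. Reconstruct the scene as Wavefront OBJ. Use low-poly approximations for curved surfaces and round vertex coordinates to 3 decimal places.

v -3.521 3.94 -4.544
v -3.216 3.463 -4.619
v -2.695 3.504 -2.75
v -2.999 3.98 -2.676
v -3.039 3.663 -4.672
v -2.518 3.704 -2.804
v -2.972 3.927 -4.697
v -2.45 3.968 -2.829
v -3.03 4.193 -4.686
v -2.509 4.234 -2.818
v -3.201 4.401 -4.643
v -2.68 4.442 -2.775
v -3.445 4.504 -4.577
v -2.924 4.545 -2.709
v -3.707 4.477 -4.504
v -3.186 4.518 -2.636
v -3.925 4.327 -4.44
v -3.404 4.368 -2.571
v -4.051 4.088 -4.399
v -3.53 4.129 -2.531
v -4.056 3.816 -4.392
v -3.535 3.857 -2.524
v -3.937 3.571 -4.42
v -3.416 3.612 -2.551
v -3.724 3.411 -4.476
v -3.203 3.452 -2.608
v -3.463 3.372 -4.548
v -2.942 3.413 -2.679
v 1.597 -0.569 -2.19
v 2.074 -0.211 -1.35
v 2.746 -1.769 -2.33
v 3.223 -1.411 -1.49
v 2.3 -1.862 -1.406
v 1.59 -1.12 -1.319
v 3.23 -0.86 -2.361
v 2.52 -0.118 -2.274
v 3.083 -0.391 -1.456
v 2.509 -1.009 -0.865
v 2.311 -0.971 -2.815
v 1.737 -1.589 -2.224
v -0.457 0.647 -2.671
v 0.195 1.32 -2.99
v -0.291 2.086 -2.368
v -0.943 1.413 -2.049
v -0.234 1.337 -3.346
v -0.72 2.103 -2.723
v -0.735 1.134 -3.487
v -1.22 1.9 -2.865
v -1.147 0.777 -3.37
v -1.632 1.543 -2.747
v -1.34 0.379 -3.03
v -1.826 1.145 -2.408
v -1.253 0.066 -2.577
v -1.739 0.832 -1.954
v -0.913 -0.063 -2.154
v -1.399 0.703 -1.531
v -0.429 0.034 -1.895
v -0.914 0.8 -1.272
v 0.047 0.325 -1.882
v -0.439 1.091 -1.26
v 0.362 0.719 -2.12
v -0.123 1.485 -1.498
v 0.418 1.09 -2.533
v -0.068 1.856 -1.911
v 2.677 -2.579 0.408
v 3.222 -2.787 0.321
v 3.003 -2.181 1.492
v 3.242 -2.574 0.237
v 3.175 -2.362 0.178
v 3.033 -2.182 0.155
v 2.837 -2.063 0.17
v 2.616 -2.023 0.222
v 2.405 -2.067 0.302
v 2.235 -2.189 0.397
v 2.132 -2.371 0.495
v 2.113 -2.584 0.579
v 2.179 -2.797 0.637
v 2.322 -2.976 0.661
v 2.518 -3.095 0.645
v 2.739 -3.136 0.594
v 2.95 -3.091 0.514
v 3.12 -2.969 0.418
f 2 1 5
f 2 5 3
f 3 5 6
f 3 6 4
f 5 1 7
f 5 7 6
f 6 7 8
f 6 8 4
f 7 1 9
f 7 9 8
f 8 9 10
f 8 10 4
f 9 1 11
f 9 11 10
f 10 11 12
f 10 12 4
f 11 1 13
f 11 13 12
f 12 13 14
f 12 14 4
f 13 1 15
f 13 15 14
f 14 15 16
f 14 16 4
f 15 1 17
f 15 17 16
f 16 17 18
f 16 18 4
f 17 1 19
f 17 19 18
f 18 19 20
f 18 20 4
f 19 1 21
f 19 21 20
f 20 21 22
f 20 22 4
f 21 1 23
f 21 23 22
f 22 23 24
f 22 24 4
f 23 1 25
f 23 25 24
f 24 25 26
f 24 26 4
f 25 1 27
f 25 27 26
f 26 27 28
f 26 28 4
f 27 1 2
f 27 2 28
f 28 2 3
f 28 3 4
f 29 40 34
f 29 34 30
f 29 30 36
f 29 36 39
f 29 39 40
f 30 34 38
f 34 40 33
f 40 39 31
f 39 36 35
f 36 30 37
f 32 38 33
f 32 33 31
f 32 31 35
f 32 35 37
f 32 37 38
f 33 38 34
f 31 33 40
f 35 31 39
f 37 35 36
f 38 37 30
f 42 41 45
f 42 45 43
f 43 45 46
f 43 46 44
f 45 41 47
f 45 47 46
f 46 47 48
f 46 48 44
f 47 41 49
f 47 49 48
f 48 49 50
f 48 50 44
f 49 41 51
f 49 51 50
f 50 51 52
f 50 52 44
f 51 41 53
f 51 53 52
f 52 53 54
f 52 54 44
f 53 41 55
f 53 55 54
f 54 55 56
f 54 56 44
f 55 41 57
f 55 57 56
f 56 57 58
f 56 58 44
f 57 41 59
f 57 59 58
f 58 59 60
f 58 60 44
f 59 41 61
f 59 61 60
f 60 61 62
f 60 62 44
f 61 41 63
f 61 63 62
f 62 63 64
f 62 64 44
f 63 41 42
f 63 42 64
f 64 42 43
f 64 43 44
f 66 65 68
f 66 68 67
f 68 65 69
f 68 69 67
f 69 65 70
f 69 70 67
f 70 65 71
f 70 71 67
f 71 65 72
f 71 72 67
f 72 65 73
f 72 73 67
f 73 65 74
f 73 74 67
f 74 65 75
f 74 75 67
f 75 65 76
f 75 76 67
f 76 65 77
f 76 77 67
f 77 65 78
f 77 78 67
f 78 65 79
f 78 79 67
f 79 65 80
f 79 80 67
f 80 65 81
f 80 81 67
f 81 65 82
f 81 82 67
f 82 65 66
f 82 66 67



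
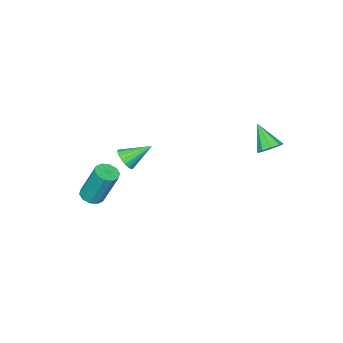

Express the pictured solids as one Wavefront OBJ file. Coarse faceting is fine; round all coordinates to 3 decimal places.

v -3.107 2.589 0.409
v -2.547 2.608 0.593
v -3.393 1.671 1.371
v -2.766 2.883 0.791
v -3.145 3.021 0.81
v -3.506 2.957 0.642
v -3.681 2.721 0.365
v -3.587 2.423 0.108
v -3.269 2.204 -0.007
v -2.875 2.165 0.072
v -2.59 2.324 0.309
v 1.233 -3.399 -2.945
v 1.707 -3.109 -3.017
v 1.52 -2.371 -1.288
v 1.047 -2.661 -1.215
v 1.444 -2.914 -3.129
v 1.257 -2.176 -1.399
v 1.1 -2.904 -3.171
v 0.914 -2.166 -1.441
v 0.808 -3.083 -3.126
v 0.621 -2.345 -1.396
v 0.678 -3.383 -3.012
v 0.491 -2.645 -1.282
v 0.76 -3.689 -2.872
v 0.573 -2.951 -1.143
v 1.023 -3.884 -2.761
v 0.836 -3.146 -1.031
v 1.366 -3.894 -2.719
v 1.18 -3.156 -0.989
v 1.659 -3.715 -2.764
v 1.472 -2.977 -1.034
v 1.789 -3.415 -2.878
v 1.602 -2.677 -1.148
v 1.8 -0.976 0.809
v 2.022 -1.189 1.277
v 1.02 -0.244 1.511
v 2.167 -0.991 1.232
v 2.239 -0.79 1.103
v 2.225 -0.626 0.916
v 2.126 -0.532 0.708
v 1.963 -0.525 0.519
v 1.767 -0.608 0.388
v 1.579 -0.763 0.341
v 1.434 -0.961 0.386
v 1.362 -1.162 0.515
v 1.376 -1.326 0.702
v 1.475 -1.42 0.91
v 1.638 -1.427 1.098
v 1.833 -1.344 1.229
f 2 1 4
f 2 4 3
f 4 1 5
f 4 5 3
f 5 1 6
f 5 6 3
f 6 1 7
f 6 7 3
f 7 1 8
f 7 8 3
f 8 1 9
f 8 9 3
f 9 1 10
f 9 10 3
f 10 1 11
f 10 11 3
f 11 1 2
f 11 2 3
f 13 12 16
f 13 16 14
f 14 16 17
f 14 17 15
f 16 12 18
f 16 18 17
f 17 18 19
f 17 19 15
f 18 12 20
f 18 20 19
f 19 20 21
f 19 21 15
f 20 12 22
f 20 22 21
f 21 22 23
f 21 23 15
f 22 12 24
f 22 24 23
f 23 24 25
f 23 25 15
f 24 12 26
f 24 26 25
f 25 26 27
f 25 27 15
f 26 12 28
f 26 28 27
f 27 28 29
f 27 29 15
f 28 12 30
f 28 30 29
f 29 30 31
f 29 31 15
f 30 12 32
f 30 32 31
f 31 32 33
f 31 33 15
f 32 12 13
f 32 13 33
f 33 13 14
f 33 14 15
f 35 34 37
f 35 37 36
f 37 34 38
f 37 38 36
f 38 34 39
f 38 39 36
f 39 34 40
f 39 40 36
f 40 34 41
f 40 41 36
f 41 34 42
f 41 42 36
f 42 34 43
f 42 43 36
f 43 34 44
f 43 44 36
f 44 34 45
f 44 45 36
f 45 34 46
f 45 46 36
f 46 34 47
f 46 47 36
f 47 34 48
f 47 48 36
f 48 34 49
f 48 49 36
f 49 34 35
f 49 35 36



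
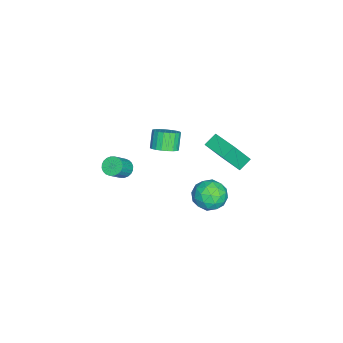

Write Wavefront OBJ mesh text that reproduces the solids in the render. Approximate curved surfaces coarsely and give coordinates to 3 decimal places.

v -0.148 2.374 -0.223
v -0.746 2.853 0.267
v 0.983 3.604 -0.044
v 0.385 4.082 0.446
v 0.475 1.578 1.314
v -0.123 2.056 1.804
v 1.606 2.807 1.493
v 1.008 3.286 1.983
v -0.669 2.624 -3.612
v 0.352 2.465 -3.326
v -0.692 1.075 -4.394
v 0.329 0.916 -4.108
v -0.442 0.922 -3.362
v -0.428 1.88 -2.879
v 0.088 1.66 -4.841
v 0.102 2.618 -4.358
v 0.82 1.869 -4.086
v 0.493 1.413 -3.172
v -0.833 2.127 -4.548
v -1.16 1.671 -3.634
v -0.156 2.681 -3.401
v -0.184 0.859 -4.319
v -0.637 0.863 -3.881
v -0.037 0.77 -3.713
v -0.615 2.337 -3.138
v -0.014 2.243 -2.97
v -0.481 1.336 -2.991
v -0.326 1.297 -4.75
v 0.275 1.203 -4.582
v -0.303 2.77 -4.007
v 0.297 2.677 -3.839
v 0.141 2.204 -4.729
v 0.719 2.237 -3.679
v 0.705 1.326 -4.138
v 0.563 1.763 -4.569
v 0.572 2.326 -4.285
v 0.526 1.969 -3.142
v 0.513 1.058 -3.601
v 0.06 1.062 -3.163
v 0.068 1.625 -2.879
v 0.801 1.618 -3.588
v -0.853 2.482 -4.119
v -0.866 1.571 -4.578
v -0.408 1.915 -4.841
v -0.4 2.478 -4.557
v -1.045 2.214 -3.582
v -1.059 1.303 -4.041
v -0.912 1.214 -3.435
v -0.903 1.777 -3.151
v -1.141 1.922 -4.132
v 1.122 -2.802 -1.082
v 1.576 -2.841 -1.502
v 2.453 -3.217 -0.518
v 1.998 -3.178 -0.098
v 1.597 -2.611 -1.432
v 2.473 -2.986 -0.448
v 1.544 -2.409 -1.308
v 2.421 -2.785 -0.325
v 1.428 -2.268 -1.151
v 2.304 -2.643 -0.167
v 1.265 -2.207 -0.982
v 2.141 -2.583 0.001
v 1.08 -2.238 -0.829
v 1.957 -2.613 0.155
v 0.902 -2.354 -0.715
v 1.778 -2.729 0.269
v 0.757 -2.538 -0.656
v 1.633 -2.914 0.328
v 0.667 -2.763 -0.662
v 1.544 -3.139 0.322
v 0.647 -2.994 -0.732
v 1.523 -3.369 0.252
v 0.699 -3.195 -0.855
v 1.576 -3.571 0.128
v 0.816 -3.337 -1.013
v 1.692 -3.712 -0.029
v 0.979 -3.397 -1.181
v 1.855 -3.773 -0.198
v 1.163 -3.367 -1.335
v 2.04 -3.742 -0.351
v 1.342 -3.251 -1.449
v 2.218 -3.626 -0.465
v 1.487 -3.066 -1.508
v 2.363 -3.442 -0.524
v 2.825 -0.116 2.841
v 3.38 0.183 3.265
v 2.711 0.155 4.162
v 2.155 -0.144 3.739
v 3.231 0.441 3.161
v 2.562 0.413 4.059
v 3.011 0.603 3.002
v 2.342 0.575 3.9
v 2.759 0.641 2.815
v 2.09 0.613 3.713
v 2.518 0.547 2.633
v 1.849 0.52 3.531
v 2.33 0.339 2.487
v 1.661 0.312 3.385
v 2.228 0.053 2.402
v 1.559 0.025 3.3
v 2.229 -0.263 2.393
v 1.56 -0.291 3.29
v 2.333 -0.554 2.461
v 1.664 -0.581 3.359
v 2.522 -0.768 2.595
v 1.853 -0.796 3.493
v 2.763 -0.871 2.772
v 2.094 -0.898 3.67
v 3.015 -0.842 2.961
v 2.346 -0.87 3.858
v 3.234 -0.688 3.129
v 2.565 -0.716 4.026
v 3.382 -0.435 3.247
v 2.713 -0.463 4.145
v 3.434 -0.127 3.295
v 2.765 -0.155 4.193
f 2 4 1
f 5 2 1
f 1 4 3
f 3 5 1
f 2 8 4
f 6 2 5
f 6 8 2
f 4 8 3
f 7 5 3
f 3 8 7
f 7 6 5
f 8 6 7
f 9 46 25
f 46 20 49
f 25 49 14
f 46 49 25
f 9 25 21
f 25 14 26
f 21 26 10
f 25 26 21
f 9 21 30
f 21 10 31
f 30 31 16
f 21 31 30
f 9 30 42
f 30 16 45
f 42 45 19
f 30 45 42
f 9 42 46
f 42 19 50
f 46 50 20
f 42 50 46
f 10 26 37
f 26 14 40
f 37 40 18
f 26 40 37
f 14 49 27
f 49 20 48
f 27 48 13
f 49 48 27
f 20 50 47
f 50 19 43
f 47 43 11
f 50 43 47
f 19 45 44
f 45 16 32
f 44 32 15
f 45 32 44
f 16 31 36
f 31 10 33
f 36 33 17
f 31 33 36
f 12 38 24
f 38 18 39
f 24 39 13
f 38 39 24
f 12 24 22
f 24 13 23
f 22 23 11
f 24 23 22
f 12 22 29
f 22 11 28
f 29 28 15
f 22 28 29
f 12 29 34
f 29 15 35
f 34 35 17
f 29 35 34
f 12 34 38
f 34 17 41
f 38 41 18
f 34 41 38
f 13 39 27
f 39 18 40
f 27 40 14
f 39 40 27
f 11 23 47
f 23 13 48
f 47 48 20
f 23 48 47
f 15 28 44
f 28 11 43
f 44 43 19
f 28 43 44
f 17 35 36
f 35 15 32
f 36 32 16
f 35 32 36
f 18 41 37
f 41 17 33
f 37 33 10
f 41 33 37
f 52 51 55
f 52 55 53
f 53 55 56
f 53 56 54
f 55 51 57
f 55 57 56
f 56 57 58
f 56 58 54
f 57 51 59
f 57 59 58
f 58 59 60
f 58 60 54
f 59 51 61
f 59 61 60
f 60 61 62
f 60 62 54
f 61 51 63
f 61 63 62
f 62 63 64
f 62 64 54
f 63 51 65
f 63 65 64
f 64 65 66
f 64 66 54
f 65 51 67
f 65 67 66
f 66 67 68
f 66 68 54
f 67 51 69
f 67 69 68
f 68 69 70
f 68 70 54
f 69 51 71
f 69 71 70
f 70 71 72
f 70 72 54
f 71 51 73
f 71 73 72
f 72 73 74
f 72 74 54
f 73 51 75
f 73 75 74
f 74 75 76
f 74 76 54
f 75 51 77
f 75 77 76
f 76 77 78
f 76 78 54
f 77 51 79
f 77 79 78
f 78 79 80
f 78 80 54
f 79 51 81
f 79 81 80
f 80 81 82
f 80 82 54
f 81 51 83
f 81 83 82
f 82 83 84
f 82 84 54
f 83 51 52
f 83 52 84
f 84 52 53
f 84 53 54
f 86 85 89
f 86 89 87
f 87 89 90
f 87 90 88
f 89 85 91
f 89 91 90
f 90 91 92
f 90 92 88
f 91 85 93
f 91 93 92
f 92 93 94
f 92 94 88
f 93 85 95
f 93 95 94
f 94 95 96
f 94 96 88
f 95 85 97
f 95 97 96
f 96 97 98
f 96 98 88
f 97 85 99
f 97 99 98
f 98 99 100
f 98 100 88
f 99 85 101
f 99 101 100
f 100 101 102
f 100 102 88
f 101 85 103
f 101 103 102
f 102 103 104
f 102 104 88
f 103 85 105
f 103 105 104
f 104 105 106
f 104 106 88
f 105 85 107
f 105 107 106
f 106 107 108
f 106 108 88
f 107 85 109
f 107 109 108
f 108 109 110
f 108 110 88
f 109 85 111
f 109 111 110
f 110 111 112
f 110 112 88
f 111 85 113
f 111 113 112
f 112 113 114
f 112 114 88
f 113 85 115
f 113 115 114
f 114 115 116
f 114 116 88
f 115 85 86
f 115 86 116
f 116 86 87
f 116 87 88



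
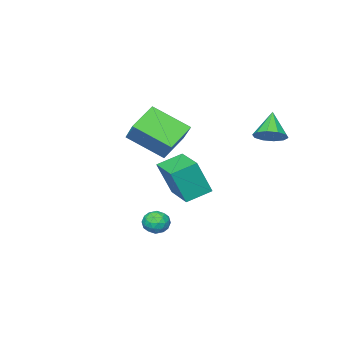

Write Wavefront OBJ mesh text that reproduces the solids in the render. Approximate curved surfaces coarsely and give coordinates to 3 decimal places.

v 2.968 2.681 -1.927
v 3.525 3.041 -2.041
v 3.455 1.799 -2.339
v 4.012 2.159 -2.453
v 3.826 2.018 -1.822
v 3.524 2.563 -1.567
v 3.456 2.277 -2.813
v 3.154 2.822 -2.558
v 3.826 2.792 -2.588
v 4.055 2.632 -1.976
v 2.925 2.208 -2.404
v 3.154 2.048 -1.792
v 3.203 2.939 -1.948
v 3.777 1.901 -2.432
v 3.667 1.819 -2.061
v 3.994 2.031 -2.128
v 3.203 2.658 -1.669
v 3.531 2.87 -1.736
v 3.708 2.268 -1.608
v 3.449 1.97 -2.644
v 3.777 2.182 -2.711
v 2.986 2.809 -2.252
v 3.313 3.021 -2.319
v 3.272 2.572 -2.772
v 3.708 3.004 -2.337
v 3.994 2.485 -2.579
v 3.667 2.554 -2.79
v 3.49 2.875 -2.641
v 3.842 2.91 -1.977
v 4.129 2.391 -2.219
v 4.019 2.308 -1.848
v 3.842 2.629 -1.698
v 4.019 2.763 -2.298
v 2.851 2.449 -2.161
v 3.138 1.93 -2.403
v 3.138 2.211 -2.682
v 2.961 2.532 -2.532
v 2.986 2.355 -1.801
v 3.272 1.836 -2.043
v 3.49 1.965 -1.739
v 3.313 2.286 -1.59
v 2.961 2.077 -2.082
v -1.386 -3.284 1.377
v -0.883 -2.291 2.484
v -2.244 -1.598 0.254
v -1.741 -0.605 1.36
v 0.081 -3.095 0.54
v 0.584 -2.102 1.646
v -0.777 -1.409 -0.584
v -0.274 -0.416 0.523
v -3.218 -1.621 -2.866
v -2.584 -2.013 -0.978
v -2.434 0.129 -2.766
v -1.8 -0.263 -0.878
v -2 -2.137 -3.382
v -1.366 -2.529 -1.494
v -1.216 -0.387 -3.282
v -0.582 -0.779 -1.394
v -2.678 3.492 1.633
v -2.105 2.913 1.729
v -3.482 2.888 2.787
v -1.981 3.308 2.022
v -2.123 3.772 2.166
v -2.477 4.13 2.107
v -2.908 4.243 1.866
v -3.252 4.07 1.536
v -3.376 3.676 1.244
v -3.234 3.211 1.099
v -2.88 2.853 1.159
v -2.449 2.74 1.4
f 1 38 17
f 38 12 41
f 17 41 6
f 38 41 17
f 1 17 13
f 17 6 18
f 13 18 2
f 17 18 13
f 1 13 22
f 13 2 23
f 22 23 8
f 13 23 22
f 1 22 34
f 22 8 37
f 34 37 11
f 22 37 34
f 1 34 38
f 34 11 42
f 38 42 12
f 34 42 38
f 2 18 29
f 18 6 32
f 29 32 10
f 18 32 29
f 6 41 19
f 41 12 40
f 19 40 5
f 41 40 19
f 12 42 39
f 42 11 35
f 39 35 3
f 42 35 39
f 11 37 36
f 37 8 24
f 36 24 7
f 37 24 36
f 8 23 28
f 23 2 25
f 28 25 9
f 23 25 28
f 4 30 16
f 30 10 31
f 16 31 5
f 30 31 16
f 4 16 14
f 16 5 15
f 14 15 3
f 16 15 14
f 4 14 21
f 14 3 20
f 21 20 7
f 14 20 21
f 4 21 26
f 21 7 27
f 26 27 9
f 21 27 26
f 4 26 30
f 26 9 33
f 30 33 10
f 26 33 30
f 5 31 19
f 31 10 32
f 19 32 6
f 31 32 19
f 3 15 39
f 15 5 40
f 39 40 12
f 15 40 39
f 7 20 36
f 20 3 35
f 36 35 11
f 20 35 36
f 9 27 28
f 27 7 24
f 28 24 8
f 27 24 28
f 10 33 29
f 33 9 25
f 29 25 2
f 33 25 29
f 44 46 43
f 47 44 43
f 43 46 45
f 45 47 43
f 44 50 46
f 48 44 47
f 48 50 44
f 46 50 45
f 49 47 45
f 45 50 49
f 49 48 47
f 50 48 49
f 52 54 51
f 55 52 51
f 51 54 53
f 53 55 51
f 52 58 54
f 56 52 55
f 56 58 52
f 54 58 53
f 57 55 53
f 53 58 57
f 57 56 55
f 58 56 57
f 60 59 62
f 60 62 61
f 62 59 63
f 62 63 61
f 63 59 64
f 63 64 61
f 64 59 65
f 64 65 61
f 65 59 66
f 65 66 61
f 66 59 67
f 66 67 61
f 67 59 68
f 67 68 61
f 68 59 69
f 68 69 61
f 69 59 70
f 69 70 61
f 70 59 60
f 70 60 61



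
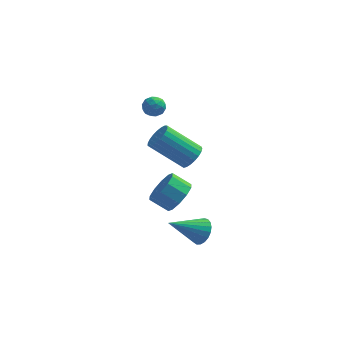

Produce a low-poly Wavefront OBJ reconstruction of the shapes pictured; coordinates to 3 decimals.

v 1.419 1.585 -2.944
v 1.967 2.166 -2.325
v 0.989 2.355 -1.637
v 0.441 1.775 -2.256
v 1.725 2.532 -2.769
v 0.748 2.721 -2.081
v 1.367 2.537 -3.28
v 0.389 2.726 -2.592
v 1.028 2.178 -3.662
v 0.051 2.367 -2.975
v 0.839 1.593 -3.771
v -0.139 1.782 -3.083
v 0.871 1.005 -3.563
v -0.107 1.194 -2.875
v 1.112 0.639 -3.119
v 0.135 0.828 -2.431
v 1.471 0.634 -2.608
v 0.493 0.823 -1.92
v 1.809 0.993 -2.225
v 0.832 1.182 -1.538
v 1.999 1.578 -2.117
v 1.021 1.767 -1.429
v 2.213 -1.366 2.644
v 2.643 -0.968 3.128
v 0.956 -0.815 4.5
v 0.527 -1.214 4.016
v 2.518 -0.74 2.948
v 0.831 -0.587 4.32
v 2.34 -0.621 2.716
v 0.653 -0.468 4.088
v 2.14 -0.63 2.471
v 0.453 -0.477 3.844
v 1.953 -0.767 2.256
v 0.266 -0.614 3.629
v 1.811 -1.007 2.109
v 0.124 -0.854 3.481
v 1.738 -1.31 2.053
v 0.051 -1.157 3.426
v 1.748 -1.622 2.1
v 0.061 -1.469 3.473
v 1.838 -1.891 2.241
v 0.151 -1.738 3.613
v 1.993 -2.068 2.452
v 0.306 -1.915 3.824
v 2.187 -2.124 2.695
v 0.5 -1.971 4.068
v 2.384 -2.049 2.93
v 0.697 -1.896 4.302
v 2.553 -1.857 3.115
v 0.866 -1.704 4.488
v 2.662 -1.579 3.219
v 0.975 -1.426 4.592
v 2.694 -1.265 3.224
v 1.007 -1.112 4.596
v -0.606 3.663 2.768
v -0.195 3.789 2.265
v 0.135 3.031 3.215
v 0.546 3.157 2.712
v 0.396 3.635 3.145
v -0.062 4.026 2.869
v 0.002 2.794 2.611
v -0.456 3.185 2.335
v 0.181 3.252 2.168
v 0.425 3.772 2.498
v -0.485 3.048 2.982
v -0.241 3.568 3.312
v -0.466 3.782 2.477
v 0.406 3.038 3.003
v 0.317 3.319 3.258
v 0.559 3.394 2.962
v -0.387 3.921 2.832
v -0.145 3.995 2.536
v 0.202 3.904 3.054
v 0.085 2.825 2.944
v 0.327 2.899 2.648
v -0.619 3.426 2.518
v -0.377 3.501 2.222
v -0.262 2.916 2.426
v -0.003 3.54 2.124
v 0.433 3.169 2.387
v 0.113 2.955 2.328
v -0.157 3.185 2.165
v 0.141 3.846 2.318
v 0.576 3.474 2.581
v 0.488 3.755 2.836
v 0.219 3.985 2.674
v 0.362 3.53 2.261
v -0.636 3.346 2.899
v -0.201 2.974 3.162
v -0.279 2.835 2.806
v -0.548 3.065 2.644
v -0.493 3.651 3.093
v -0.057 3.28 3.356
v 0.097 3.635 3.315
v -0.173 3.865 3.152
v -0.422 3.29 3.219
v 2.752 -2.395 -2.161
v 3.229 -2.902 -1.766
v 1.168 -3.025 -1.059
v 3.249 -2.627 -1.579
v 3.184 -2.313 -1.493
v 3.044 -2.012 -1.523
v 2.854 -1.778 -1.663
v 2.646 -1.651 -1.889
v 2.456 -1.652 -2.162
v 2.318 -1.782 -2.435
v 2.254 -2.018 -2.661
v 2.277 -2.319 -2.8
v 2.382 -2.633 -2.829
v 2.551 -2.907 -2.743
v 2.754 -3.091 -2.555
v 2.958 -3.156 -2.3
v 3.125 -3.089 -2.021
f 2 1 5
f 2 5 3
f 3 5 6
f 3 6 4
f 5 1 7
f 5 7 6
f 6 7 8
f 6 8 4
f 7 1 9
f 7 9 8
f 8 9 10
f 8 10 4
f 9 1 11
f 9 11 10
f 10 11 12
f 10 12 4
f 11 1 13
f 11 13 12
f 12 13 14
f 12 14 4
f 13 1 15
f 13 15 14
f 14 15 16
f 14 16 4
f 15 1 17
f 15 17 16
f 16 17 18
f 16 18 4
f 17 1 19
f 17 19 18
f 18 19 20
f 18 20 4
f 19 1 21
f 19 21 20
f 20 21 22
f 20 22 4
f 21 1 2
f 21 2 22
f 22 2 3
f 22 3 4
f 24 23 27
f 24 27 25
f 25 27 28
f 25 28 26
f 27 23 29
f 27 29 28
f 28 29 30
f 28 30 26
f 29 23 31
f 29 31 30
f 30 31 32
f 30 32 26
f 31 23 33
f 31 33 32
f 32 33 34
f 32 34 26
f 33 23 35
f 33 35 34
f 34 35 36
f 34 36 26
f 35 23 37
f 35 37 36
f 36 37 38
f 36 38 26
f 37 23 39
f 37 39 38
f 38 39 40
f 38 40 26
f 39 23 41
f 39 41 40
f 40 41 42
f 40 42 26
f 41 23 43
f 41 43 42
f 42 43 44
f 42 44 26
f 43 23 45
f 43 45 44
f 44 45 46
f 44 46 26
f 45 23 47
f 45 47 46
f 46 47 48
f 46 48 26
f 47 23 49
f 47 49 48
f 48 49 50
f 48 50 26
f 49 23 51
f 49 51 50
f 50 51 52
f 50 52 26
f 51 23 53
f 51 53 52
f 52 53 54
f 52 54 26
f 53 23 24
f 53 24 54
f 54 24 25
f 54 25 26
f 55 92 71
f 92 66 95
f 71 95 60
f 92 95 71
f 55 71 67
f 71 60 72
f 67 72 56
f 71 72 67
f 55 67 76
f 67 56 77
f 76 77 62
f 67 77 76
f 55 76 88
f 76 62 91
f 88 91 65
f 76 91 88
f 55 88 92
f 88 65 96
f 92 96 66
f 88 96 92
f 56 72 83
f 72 60 86
f 83 86 64
f 72 86 83
f 60 95 73
f 95 66 94
f 73 94 59
f 95 94 73
f 66 96 93
f 96 65 89
f 93 89 57
f 96 89 93
f 65 91 90
f 91 62 78
f 90 78 61
f 91 78 90
f 62 77 82
f 77 56 79
f 82 79 63
f 77 79 82
f 58 84 70
f 84 64 85
f 70 85 59
f 84 85 70
f 58 70 68
f 70 59 69
f 68 69 57
f 70 69 68
f 58 68 75
f 68 57 74
f 75 74 61
f 68 74 75
f 58 75 80
f 75 61 81
f 80 81 63
f 75 81 80
f 58 80 84
f 80 63 87
f 84 87 64
f 80 87 84
f 59 85 73
f 85 64 86
f 73 86 60
f 85 86 73
f 57 69 93
f 69 59 94
f 93 94 66
f 69 94 93
f 61 74 90
f 74 57 89
f 90 89 65
f 74 89 90
f 63 81 82
f 81 61 78
f 82 78 62
f 81 78 82
f 64 87 83
f 87 63 79
f 83 79 56
f 87 79 83
f 98 97 100
f 98 100 99
f 100 97 101
f 100 101 99
f 101 97 102
f 101 102 99
f 102 97 103
f 102 103 99
f 103 97 104
f 103 104 99
f 104 97 105
f 104 105 99
f 105 97 106
f 105 106 99
f 106 97 107
f 106 107 99
f 107 97 108
f 107 108 99
f 108 97 109
f 108 109 99
f 109 97 110
f 109 110 99
f 110 97 111
f 110 111 99
f 111 97 112
f 111 112 99
f 112 97 113
f 112 113 99
f 113 97 98
f 113 98 99



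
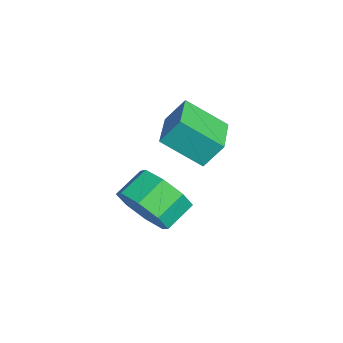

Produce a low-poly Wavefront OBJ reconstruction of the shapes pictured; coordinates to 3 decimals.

v -3.296 1.367 2.486
v -3.268 2.013 3.363
v -2.836 2.67 1.512
v -2.809 3.316 2.39
v -1.631 0.964 2.73
v -1.604 1.61 3.608
v -1.172 2.267 1.757
v -1.144 2.913 2.634
v 0.938 0.103 1.594
v 1.818 0.476 1.977
v 1.242 1.29 2.509
v 0.362 0.917 2.126
v 1.632 0.797 1.282
v 1.055 1.612 1.813
v 1.039 0.712 0.77
v 0.462 1.526 1.301
v 0.387 0.27 0.741
v -0.189 1.084 1.272
v 0.058 -0.27 1.211
v -0.518 0.544 1.743
v 0.245 -0.592 1.907
v -0.332 0.223 2.438
v 0.838 -0.506 2.419
v 0.261 0.308 2.95
v 1.489 -0.064 2.448
v 0.913 0.75 2.979
f 2 4 1
f 5 2 1
f 1 4 3
f 3 5 1
f 2 8 4
f 6 2 5
f 6 8 2
f 4 8 3
f 7 5 3
f 3 8 7
f 7 6 5
f 8 6 7
f 10 9 13
f 10 13 11
f 11 13 14
f 11 14 12
f 13 9 15
f 13 15 14
f 14 15 16
f 14 16 12
f 15 9 17
f 15 17 16
f 16 17 18
f 16 18 12
f 17 9 19
f 17 19 18
f 18 19 20
f 18 20 12
f 19 9 21
f 19 21 20
f 20 21 22
f 20 22 12
f 21 9 23
f 21 23 22
f 22 23 24
f 22 24 12
f 23 9 25
f 23 25 24
f 24 25 26
f 24 26 12
f 25 9 10
f 25 10 26
f 26 10 11
f 26 11 12



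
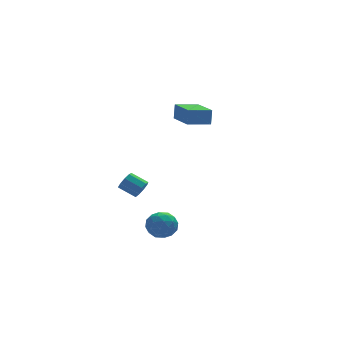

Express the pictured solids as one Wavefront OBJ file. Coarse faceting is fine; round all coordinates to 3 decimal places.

v -2.862 2.477 -0.934
v -2.468 2.606 -0.5
v -3.203 3.212 -0.012
v -3.598 3.083 -0.446
v -2.441 2.883 -0.802
v -3.176 3.488 -0.314
v -2.61 2.97 -1.165
v -3.345 3.575 -0.677
v -2.898 2.827 -1.421
v -3.633 3.432 -0.933
v -3.169 2.52 -1.448
v -3.904 3.125 -0.96
v -3.297 2.193 -1.235
v -4.032 2.798 -0.747
v -3.221 1.999 -0.881
v -3.956 2.605 -0.393
v -2.978 2.029 -0.552
v -3.713 2.635 -0.064
v -2.681 2.269 -0.401
v -3.416 2.874 0.086
v -0.328 2.802 3.355
v -0.213 2.997 4.267
v -0.446 4.885 2.925
v -0.33 5.08 3.837
v 0.97 2.84 3.183
v 1.086 3.035 4.095
v 0.853 4.923 2.753
v 0.968 5.118 3.665
v -3.098 -1.998 -0.32
v -2.53 -2.099 -0.96
v -3.85 -3.061 -0.82
v -3.282 -3.162 -1.46
v -3.057 -3.353 -0.65
v -2.592 -2.696 -0.341
v -3.788 -2.464 -1.439
v -3.323 -1.807 -1.13
v -2.956 -2.387 -1.652
v -2.504 -2.936 -1.164
v -3.876 -2.224 -0.616
v -3.424 -2.773 -0.128
v -2.748 -1.955 -0.596
v -3.632 -3.205 -1.184
v -3.5 -3.317 -0.708
v -3.166 -3.376 -1.084
v -2.785 -2.306 -0.232
v -2.45 -2.365 -0.608
v -2.76 -3.102 -0.426
v -3.93 -2.795 -1.172
v -3.595 -2.854 -1.548
v -3.214 -1.784 -0.696
v -2.88 -1.843 -1.072
v -3.62 -2.058 -1.354
v -2.664 -2.184 -1.379
v -3.106 -2.809 -1.673
v -3.404 -2.399 -1.661
v -3.13 -2.012 -1.479
v -2.399 -2.507 -1.092
v -2.841 -3.132 -1.386
v -2.709 -3.244 -0.91
v -2.436 -2.858 -0.728
v -2.649 -2.676 -1.499
v -3.539 -2.028 -0.394
v -3.981 -2.653 -0.688
v -3.944 -2.302 -1.052
v -3.671 -1.916 -0.87
v -3.274 -2.351 -0.107
v -3.716 -2.976 -0.401
v -3.25 -3.148 -0.301
v -2.976 -2.761 -0.119
v -3.731 -2.484 -0.281
f 2 1 5
f 2 5 3
f 3 5 6
f 3 6 4
f 5 1 7
f 5 7 6
f 6 7 8
f 6 8 4
f 7 1 9
f 7 9 8
f 8 9 10
f 8 10 4
f 9 1 11
f 9 11 10
f 10 11 12
f 10 12 4
f 11 1 13
f 11 13 12
f 12 13 14
f 12 14 4
f 13 1 15
f 13 15 14
f 14 15 16
f 14 16 4
f 15 1 17
f 15 17 16
f 16 17 18
f 16 18 4
f 17 1 19
f 17 19 18
f 18 19 20
f 18 20 4
f 19 1 2
f 19 2 20
f 20 2 3
f 20 3 4
f 22 24 21
f 25 22 21
f 21 24 23
f 23 25 21
f 22 28 24
f 26 22 25
f 26 28 22
f 24 28 23
f 27 25 23
f 23 28 27
f 27 26 25
f 28 26 27
f 29 66 45
f 66 40 69
f 45 69 34
f 66 69 45
f 29 45 41
f 45 34 46
f 41 46 30
f 45 46 41
f 29 41 50
f 41 30 51
f 50 51 36
f 41 51 50
f 29 50 62
f 50 36 65
f 62 65 39
f 50 65 62
f 29 62 66
f 62 39 70
f 66 70 40
f 62 70 66
f 30 46 57
f 46 34 60
f 57 60 38
f 46 60 57
f 34 69 47
f 69 40 68
f 47 68 33
f 69 68 47
f 40 70 67
f 70 39 63
f 67 63 31
f 70 63 67
f 39 65 64
f 65 36 52
f 64 52 35
f 65 52 64
f 36 51 56
f 51 30 53
f 56 53 37
f 51 53 56
f 32 58 44
f 58 38 59
f 44 59 33
f 58 59 44
f 32 44 42
f 44 33 43
f 42 43 31
f 44 43 42
f 32 42 49
f 42 31 48
f 49 48 35
f 42 48 49
f 32 49 54
f 49 35 55
f 54 55 37
f 49 55 54
f 32 54 58
f 54 37 61
f 58 61 38
f 54 61 58
f 33 59 47
f 59 38 60
f 47 60 34
f 59 60 47
f 31 43 67
f 43 33 68
f 67 68 40
f 43 68 67
f 35 48 64
f 48 31 63
f 64 63 39
f 48 63 64
f 37 55 56
f 55 35 52
f 56 52 36
f 55 52 56
f 38 61 57
f 61 37 53
f 57 53 30
f 61 53 57

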